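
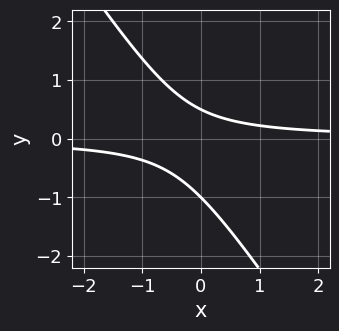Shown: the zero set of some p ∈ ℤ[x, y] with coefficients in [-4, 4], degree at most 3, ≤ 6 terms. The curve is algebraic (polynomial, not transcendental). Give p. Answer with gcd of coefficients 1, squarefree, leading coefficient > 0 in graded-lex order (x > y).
3*x*y + 2*y^2 + y - 1

Degree: no degree-1 curve has this shape, so deg p = 2.
Reading off the gridlines: one y-axis crossing is at y = -1; it misses every integer gridline on the x-axis.
Together with the visible shape, these determine p as stated.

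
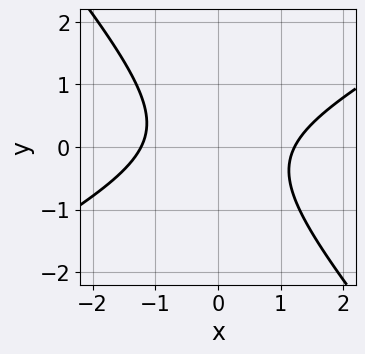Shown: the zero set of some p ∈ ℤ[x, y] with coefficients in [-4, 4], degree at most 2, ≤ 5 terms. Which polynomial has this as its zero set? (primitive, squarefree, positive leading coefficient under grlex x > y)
2*x^2 - 2*x*y - 3*y^2 - 3

First, degree: no degree-1 curve has this shape, so deg p = 2.
Next, checking where it meets the axes: it misses every integer gridline on the y-axis.
Finally, solving for integer coefficients yields p as stated.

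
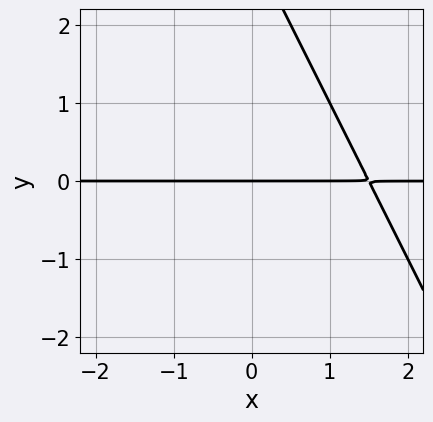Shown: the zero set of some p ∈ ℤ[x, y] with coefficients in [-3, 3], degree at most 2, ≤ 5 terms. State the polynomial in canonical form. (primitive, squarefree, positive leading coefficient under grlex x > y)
2*x*y + y^2 - 3*y

1. Degree: a generic line meets the curve in up to 2 points, so deg p = 2.
2. Observable constraints: every point of the x-axis in the box is on the curve; it crosses the y-axis at the gridline y = 0.
3. Solving for integer coefficients yields p as stated.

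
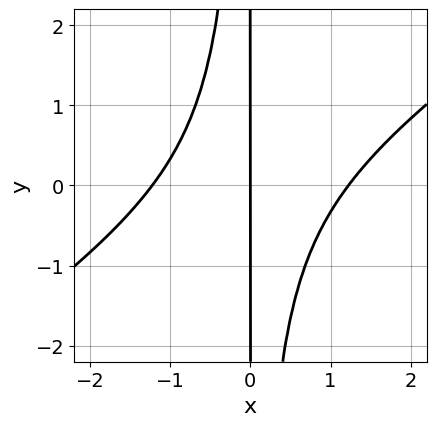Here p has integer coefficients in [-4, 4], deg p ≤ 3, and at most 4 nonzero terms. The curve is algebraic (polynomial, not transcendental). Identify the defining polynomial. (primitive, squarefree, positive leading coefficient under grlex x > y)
2*x^3 - 3*x^2*y - 3*x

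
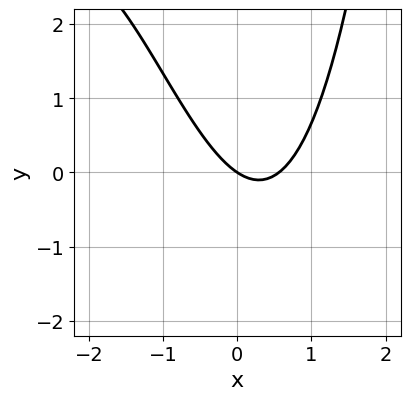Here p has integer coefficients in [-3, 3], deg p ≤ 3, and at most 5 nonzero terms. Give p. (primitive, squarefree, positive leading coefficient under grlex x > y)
x^3 + 3*x^2 - 2*x - 3*y

(a) deg p = 3. No degree-2 curve has this shape.
(b) From the visible intercepts: it crosses the x-axis at the gridline x = 0; it crosses the y-axis at the gridline y = 0.
(c) Together with the visible shape, these determine p as stated.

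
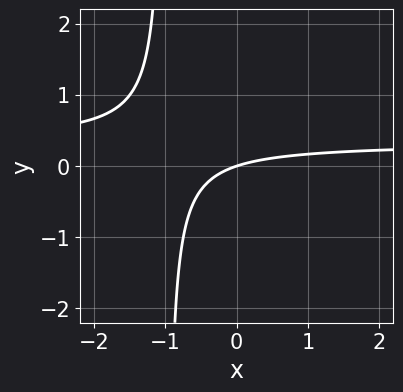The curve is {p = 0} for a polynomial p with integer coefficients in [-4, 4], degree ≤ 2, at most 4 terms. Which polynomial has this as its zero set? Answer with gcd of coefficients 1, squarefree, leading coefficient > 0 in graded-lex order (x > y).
3*x*y - x + 3*y

First, deg p = 2. A generic line meets the curve in up to 2 points.
Next, observable constraints: one y-axis crossing is at y = 0; it crosses the x-axis at the gridline x = 0.
Finally, assembling these constraints gives the stated polynomial.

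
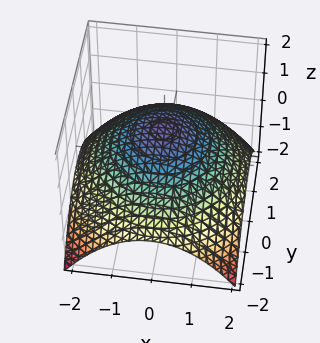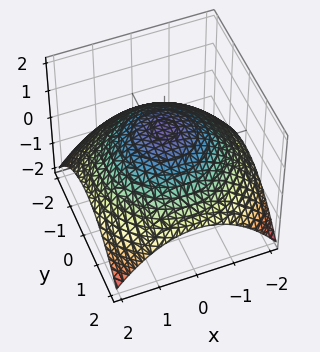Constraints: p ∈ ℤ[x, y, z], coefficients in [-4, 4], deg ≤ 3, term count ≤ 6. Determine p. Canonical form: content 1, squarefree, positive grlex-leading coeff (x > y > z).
First, the degree is 2 — the shape is more complex than any degree-1 surface.
Next, by symmetry, the surface is invariant under rotation about z: p = q(x² + y², z).
Next, from the axis intercepts and sections: it meets the z-axis at z = 1 (among the integer gridlines); a circular section at z = 0 has radius between 1 and 2.
Finally, fitting integer coefficients to these (and the overall shape) gives p.

x^2 + y^2 + 3*z - 3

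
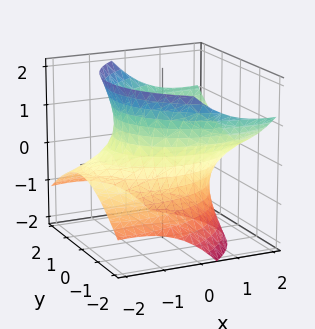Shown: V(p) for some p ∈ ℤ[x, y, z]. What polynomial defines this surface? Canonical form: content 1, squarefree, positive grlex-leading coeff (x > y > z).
x^2 - 3*x*z + 2*y^2 - 2*z^2 - 3

(a) Degree: a generic line meets the surface in up to 2 points, so deg p = 2.
(b) Checking where it meets the axes: it misses every integer gridline on the z-axis.
(c) Matching integer coefficients to the picture gives p.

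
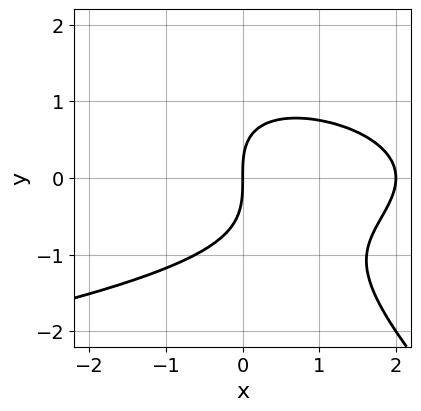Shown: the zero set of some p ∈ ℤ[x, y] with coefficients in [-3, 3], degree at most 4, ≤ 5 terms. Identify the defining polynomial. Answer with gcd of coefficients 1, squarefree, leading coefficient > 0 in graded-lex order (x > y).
x*y^2 + y^3 + x^2 - 2*x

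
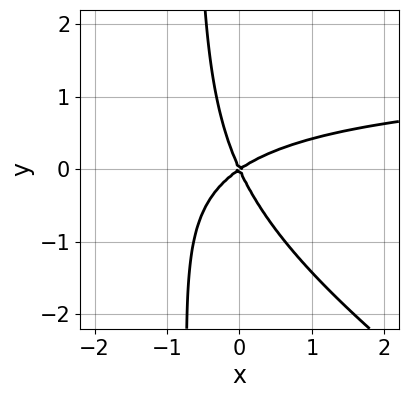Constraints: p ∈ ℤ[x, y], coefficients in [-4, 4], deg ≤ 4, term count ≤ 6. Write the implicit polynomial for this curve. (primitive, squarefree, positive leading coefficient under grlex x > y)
2*x^2*y + 3*x*y^2 - 3*x^2 + 3*x*y + 2*y^2

The degree is 3 — a generic line meets the curve in up to 3 points.
Against the integer gridlines: one y-axis crossing is at y = 0; it meets the x-axis at x = 0 (among the integer gridlines).
Matching integer coefficients to the picture gives p.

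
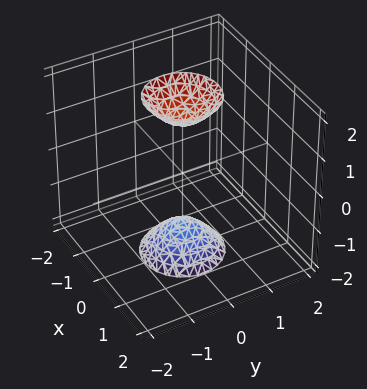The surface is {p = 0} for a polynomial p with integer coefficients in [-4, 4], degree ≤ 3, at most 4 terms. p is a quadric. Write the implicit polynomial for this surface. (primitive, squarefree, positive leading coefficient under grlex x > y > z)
3*x^2 + 3*y^2 - z^2 + 2

1. The picture has 2 separate pieces. They look like related sheets of one shape, so recover p as a whole.
2. The degree is 2 — two sheets facing apart; a quadric.
3. Symmetries: rotational symmetry about the z-axis ⇒ p depends on x, y only through x² + y²; the z ↦ −z reflection is a symmetry, so z appears only in even powers.
4. Checking where it meets the axes: a circular section at z = -2 has radius between 0 and 1; the surface avoids every integer x-axis point in the box.
5. Fitting integer coefficients to these (and the overall shape) gives p.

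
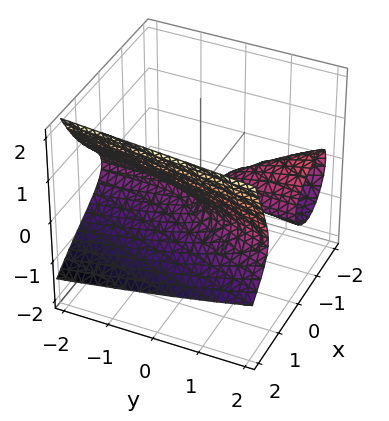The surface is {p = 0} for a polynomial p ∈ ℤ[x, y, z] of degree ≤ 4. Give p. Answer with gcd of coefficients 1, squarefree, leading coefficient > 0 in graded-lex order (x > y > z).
The picture has 2 separate pieces. They look like related sheets of one shape, so recover p as a whole.
deg p = 3. No degree-2 surface has this shape.
From the visible intercepts: the visible y-axis segment lies entirely on the surface; it crosses the z-axis at the gridline z = 0; it crosses the x-axis at the gridline x = 0.
The integer polynomial consistent with all of this is the stated p.

x^3 + x^2*z - x*y - 3*z^2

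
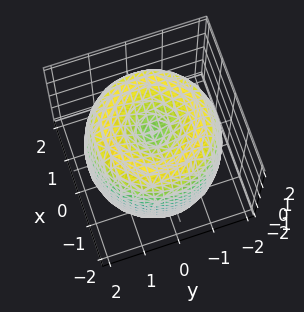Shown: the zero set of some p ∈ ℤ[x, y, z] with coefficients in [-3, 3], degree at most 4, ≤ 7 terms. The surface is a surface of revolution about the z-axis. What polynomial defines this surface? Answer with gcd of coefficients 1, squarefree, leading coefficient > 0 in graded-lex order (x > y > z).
1. The degree is 4 — the shape is more complex than any degree-3 surface.
2. By symmetry, the surface is invariant under rotation about z: p = q(x² + y², z).
3. From the visible intercepts: among the integer gridlines, it crosses the z-axis at z ∈ {-1, 1}; a circular section at z = 1 has radius between 1 and 2.
4. These observations pin down the coefficients.

x^4 + 2*x^2*y^2 + y^4 - 3*x^2 - 3*y^2 + z^2 - 1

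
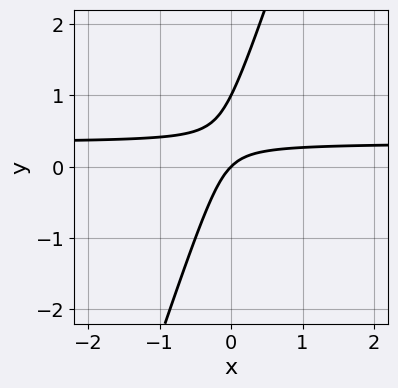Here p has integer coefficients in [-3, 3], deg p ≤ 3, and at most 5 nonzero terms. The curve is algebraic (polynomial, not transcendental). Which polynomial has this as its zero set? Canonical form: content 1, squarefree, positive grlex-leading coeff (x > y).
3*x*y - y^2 - x + y

deg p = 2. A generic line meets the curve in up to 2 points.
From the axis intercepts and sections: the y-axis gridline crossings are at y ∈ {0, 1}; it crosses the x-axis at the gridline x = 0.
These observations pin down the coefficients.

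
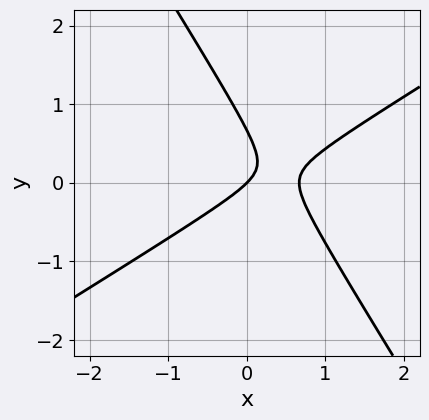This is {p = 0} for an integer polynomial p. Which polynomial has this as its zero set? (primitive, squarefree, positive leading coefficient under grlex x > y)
3*x^2 - 3*x*y - 3*y^2 - 2*x + 2*y

1. The degree is 2 — no degree-1 curve has this shape.
2. Against the integer gridlines: it crosses the y-axis at the gridline y = 0; one x-axis crossing is at x = 0.
3. Matching integer coefficients to the picture gives p.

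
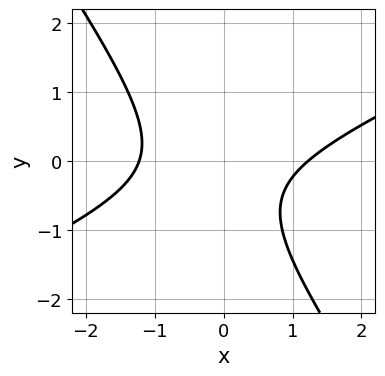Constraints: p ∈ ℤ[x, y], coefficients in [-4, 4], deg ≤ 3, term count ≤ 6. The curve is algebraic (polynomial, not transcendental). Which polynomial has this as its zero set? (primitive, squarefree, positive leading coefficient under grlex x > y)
First, the degree is 2 — a generic line meets the curve in up to 2 points.
Next, observable constraints: the curve avoids every integer y-axis point in the box.
Finally, solving for integer coefficients yields p as stated.

2*x^2 - 3*x*y - 3*y^2 - 2*y - 3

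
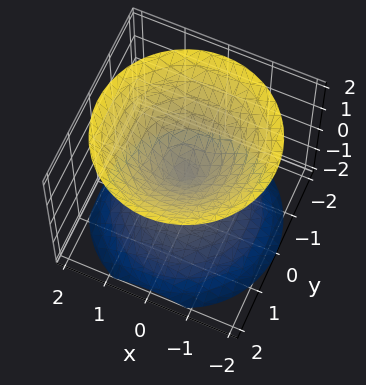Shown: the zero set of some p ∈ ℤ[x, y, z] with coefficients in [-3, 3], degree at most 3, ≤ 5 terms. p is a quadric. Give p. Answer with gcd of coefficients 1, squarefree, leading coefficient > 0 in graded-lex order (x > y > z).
x^2 + y^2 - z^2

(a) There are 2 components.
(b) deg p = 2.
(c) Symmetries: the z-axis is an axis of rotation, so x and y enter only as x² + y²; it's symmetric under z → −z, forcing even powers of z.
(d) Reading off the gridlines: it meets the y-axis at y = 0 (among the integer gridlines); a circular section at z = 1 has radius exactly 1; it meets the x-axis at x = 0 (among the integer gridlines).
(e) Fitting integer coefficients to these (and the overall shape) gives p.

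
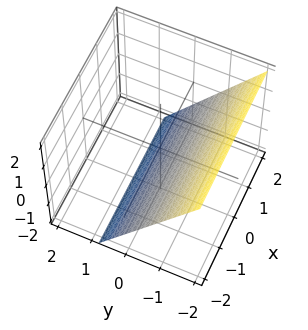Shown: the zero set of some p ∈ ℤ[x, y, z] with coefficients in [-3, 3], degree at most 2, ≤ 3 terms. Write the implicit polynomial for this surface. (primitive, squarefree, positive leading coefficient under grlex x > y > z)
1. The degree is 1 — the surface is flat (a plane).
2. Checking where it meets the axes: one z-axis crossing is at z = -1; no x-intercept at any integer in the box.
3. Putting this together gives p.

3*y + 2*z + 2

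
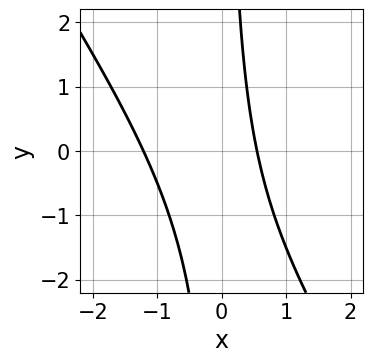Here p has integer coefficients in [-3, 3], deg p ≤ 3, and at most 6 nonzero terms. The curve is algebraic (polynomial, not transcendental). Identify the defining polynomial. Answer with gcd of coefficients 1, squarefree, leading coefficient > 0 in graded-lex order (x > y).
The degree is 2 — a generic line meets the curve in up to 2 points.
Reading off the gridlines: no y-intercept at any integer in the box.
Fitting integer coefficients to these (and the overall shape) gives p.

3*x^2 + 2*x*y + 2*x - 2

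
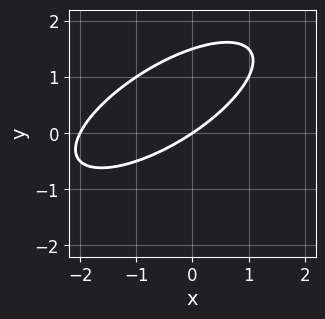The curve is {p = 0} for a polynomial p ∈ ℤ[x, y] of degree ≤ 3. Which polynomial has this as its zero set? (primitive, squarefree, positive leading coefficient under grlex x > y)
1. The degree is 2 — no degree-1 curve has this shape.
2. Checking where it meets the axes: among the integer gridlines, it crosses the x-axis at x ∈ {-2, 0}; it crosses the y-axis at the gridline y = 0.
3. The integer polynomial consistent with all of this is the stated p.

x^2 - 2*x*y + 2*y^2 + 2*x - 3*y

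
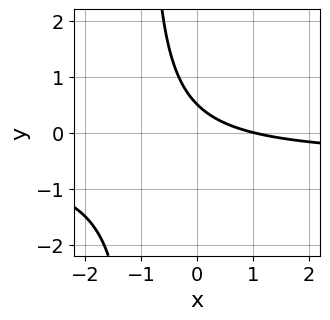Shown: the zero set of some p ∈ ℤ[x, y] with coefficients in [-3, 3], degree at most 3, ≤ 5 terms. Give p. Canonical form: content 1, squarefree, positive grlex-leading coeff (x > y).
2*x*y + x + 2*y - 1

1. deg p = 2.
2. From the visible intercepts: one x-axis crossing is at x = 1.
3. The integer polynomial consistent with all of this is the stated p.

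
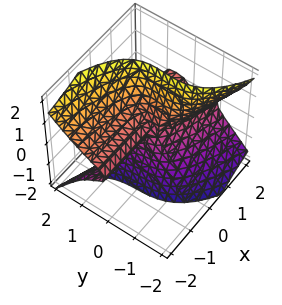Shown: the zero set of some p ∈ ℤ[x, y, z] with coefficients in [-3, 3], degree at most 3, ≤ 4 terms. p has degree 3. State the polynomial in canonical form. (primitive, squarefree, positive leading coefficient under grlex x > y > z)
(a) The degree is 3 — the shape is more complex than any degree-2 surface.
(b) From the axis intercepts and sections: one z-axis crossing is at z = 0; the visible x-axis segment lies entirely on the surface; one y-axis crossing is at y = 0.
(c) Together with the visible shape, these determine p as stated.

3*x*z^2 + 2*y^3 - z^3 - x*y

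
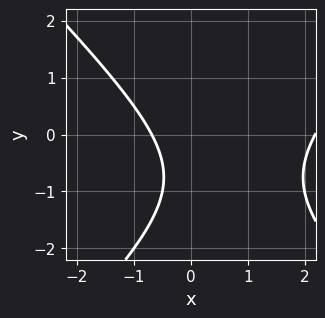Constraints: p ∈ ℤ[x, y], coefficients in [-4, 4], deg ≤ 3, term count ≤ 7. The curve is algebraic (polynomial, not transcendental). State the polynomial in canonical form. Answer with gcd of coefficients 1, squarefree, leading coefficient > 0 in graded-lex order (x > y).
2*x^2 - 2*y^2 - 3*x - 3*y - 3

deg p = 2.
Against the integer gridlines: the curve avoids every integer y-axis point in the box.
Fitting integer coefficients to these (and the overall shape) gives p.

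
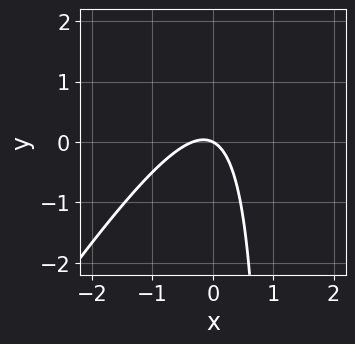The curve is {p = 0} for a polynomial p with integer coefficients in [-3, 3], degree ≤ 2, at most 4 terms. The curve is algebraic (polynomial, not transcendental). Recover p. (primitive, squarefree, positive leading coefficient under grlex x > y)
3*x^2 - 2*x*y + x + 2*y

1. Degree: no degree-1 curve has this shape, so deg p = 2.
2. From the visible intercepts: it crosses the x-axis at the gridline x = 0; it crosses the y-axis at the gridline y = 0.
3. Together with the visible shape, these determine p as stated.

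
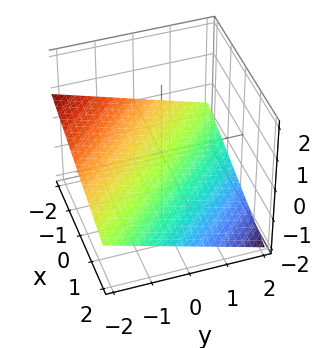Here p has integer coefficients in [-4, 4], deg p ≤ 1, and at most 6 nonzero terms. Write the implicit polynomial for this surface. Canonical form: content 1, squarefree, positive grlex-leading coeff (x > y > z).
First, the degree is 1 — every cross-section is a straight line — this is a plane.
Next, observable constraints: one x-axis crossing is at x = -2; it meets the y-axis at y = -2 (among the integer gridlines).
Finally, putting this together gives p.

x + y + 3*z + 2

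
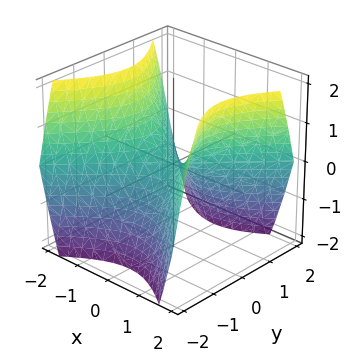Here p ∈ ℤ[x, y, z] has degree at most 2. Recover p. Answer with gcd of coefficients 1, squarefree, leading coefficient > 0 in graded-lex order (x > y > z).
x^2 - y^2 - z

(a) Degree: a hyperbolic paraboloid; a quadric, so deg p = 2.
(b) Symmetries: it's symmetric under y → −y, forcing even powers of y; the x ↦ −x reflection is a symmetry, so x appears only in even powers.
(c) Reading off the gridlines: it crosses the y-axis at the gridline y = 0; it meets the x-axis at x = 0 (among the integer gridlines); it meets the z-axis at z = 0 (among the integer gridlines).
(d) Fitting integer coefficients to these (and the overall shape) gives p.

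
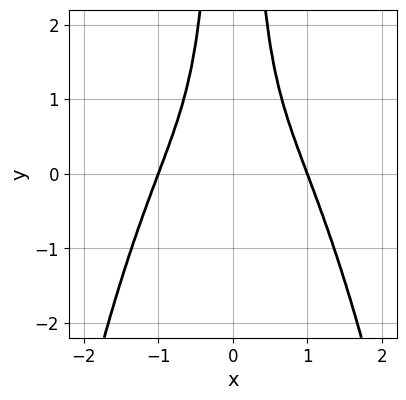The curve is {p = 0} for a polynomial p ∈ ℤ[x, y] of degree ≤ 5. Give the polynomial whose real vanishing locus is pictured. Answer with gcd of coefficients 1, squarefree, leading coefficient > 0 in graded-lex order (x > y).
3*x^4 + 3*x^2*y - 2*x^2 - 1

(a) The degree is 4 — no degree-3 curve has this shape.
(b) Symmetries: mirror symmetry x ↦ −x ⇒ only even powers of x.
(c) Against the integer gridlines: the curve avoids every integer y-axis point in the box; the x-axis gridline crossings are at x ∈ {-1, 1}.
(d) The integer polynomial consistent with all of this is the stated p.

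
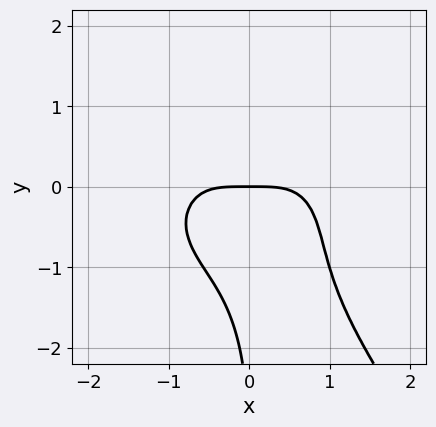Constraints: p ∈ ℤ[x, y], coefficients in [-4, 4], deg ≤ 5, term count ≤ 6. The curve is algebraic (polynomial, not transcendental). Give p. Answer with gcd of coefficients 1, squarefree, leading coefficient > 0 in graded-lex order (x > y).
First, the degree is 4 — a generic line meets the curve in up to 4 points.
Next, observable constraints: it crosses the x-axis at the gridline x = 0; one y-axis crossing is at y = 0.
Finally, solving for integer coefficients yields p as stated.

2*x^4 + 2*x^2*y^2 + 2*x*y^3 + y^2 + 3*y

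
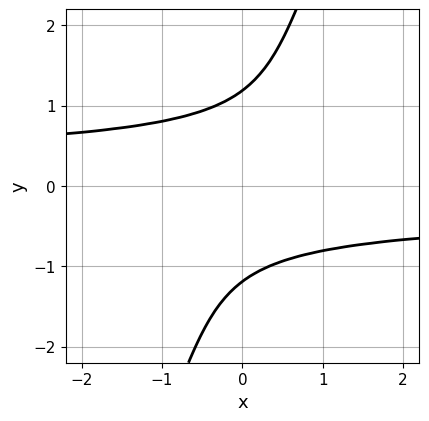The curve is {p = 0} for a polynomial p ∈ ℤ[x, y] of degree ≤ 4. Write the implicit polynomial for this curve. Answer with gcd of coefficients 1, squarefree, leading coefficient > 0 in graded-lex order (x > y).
(a) Degree: the shape is more complex than any degree-3 curve, so deg p = 4.
(b) From the axis intercepts and sections: the curve avoids every integer x-axis point in the box.
(c) Putting this together gives p.

3*x*y^3 - y^4 + 2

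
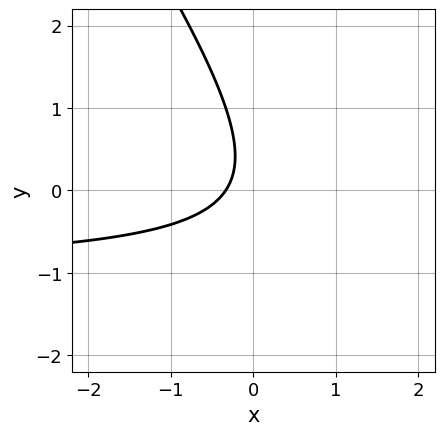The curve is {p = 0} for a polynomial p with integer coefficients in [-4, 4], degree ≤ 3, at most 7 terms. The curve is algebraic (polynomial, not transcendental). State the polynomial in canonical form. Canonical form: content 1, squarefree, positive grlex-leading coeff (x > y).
(a) Degree: no degree-1 curve has this shape, so deg p = 2.
(b) Observable constraints: the curve avoids every integer y-axis point in the box.
(c) Fitting integer coefficients to these (and the overall shape) gives p.

3*x*y + 2*y^2 + 3*x - y + 1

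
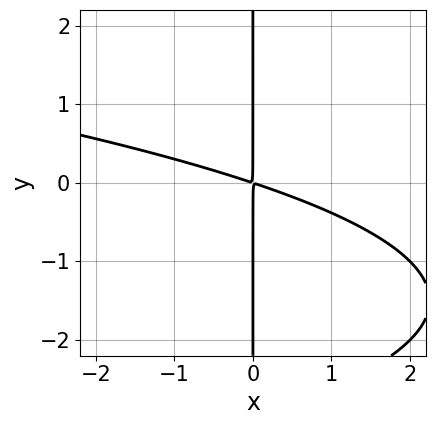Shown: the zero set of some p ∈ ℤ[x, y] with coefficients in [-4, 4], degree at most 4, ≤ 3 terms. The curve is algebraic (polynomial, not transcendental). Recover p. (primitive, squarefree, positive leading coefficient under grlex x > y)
x*y^2 + x^2 + 3*x*y

1. The degree is 3 — a generic line meets the curve in up to 3 points.
2. Checking where it meets the axes: the visible y-axis segment lies entirely on the curve.
3. Solving for integer coefficients yields p as stated.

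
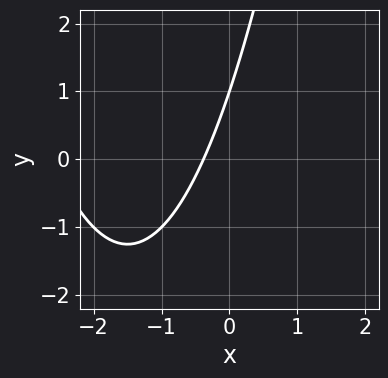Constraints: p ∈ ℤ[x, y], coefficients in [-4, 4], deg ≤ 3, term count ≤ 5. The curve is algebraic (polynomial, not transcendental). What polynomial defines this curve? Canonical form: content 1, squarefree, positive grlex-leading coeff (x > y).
x^2 + 3*x - y + 1

1. Degree: no degree-1 curve has this shape, so deg p = 2.
2. From the visible intercepts: it crosses the y-axis at the gridline y = 1.
3. Matching integer coefficients to the picture gives p.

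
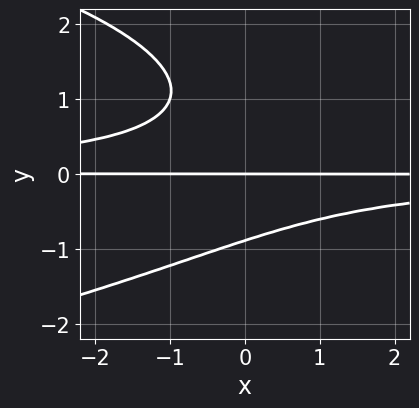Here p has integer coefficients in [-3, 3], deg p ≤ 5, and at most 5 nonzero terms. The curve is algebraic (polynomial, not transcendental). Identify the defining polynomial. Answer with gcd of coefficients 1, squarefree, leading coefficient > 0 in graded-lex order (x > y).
2*y^4 + 3*x*y^2 - 2*y^3 + 3*y

The degree is 4 — a generic line meets the curve in up to 4 points.
From the axis intercepts and sections: it crosses the y-axis at the gridline y = 0; the visible x-axis segment lies entirely on the curve.
The integer polynomial consistent with all of this is the stated p.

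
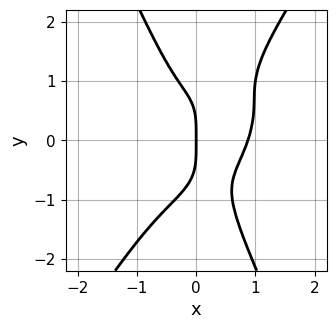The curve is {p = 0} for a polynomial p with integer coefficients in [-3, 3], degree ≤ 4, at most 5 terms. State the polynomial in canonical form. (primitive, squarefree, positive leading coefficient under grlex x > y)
(a) The degree is 4 — the shape is more complex than any degree-3 curve.
(b) From the axis intercepts and sections: it meets the y-axis at y = 0 (among the integer gridlines); it crosses the x-axis at the gridline x = 0.
(c) Putting this together gives p.

3*x^4 - 3*x^3*y + 3*x^2*y^2 - y^4 - 2*x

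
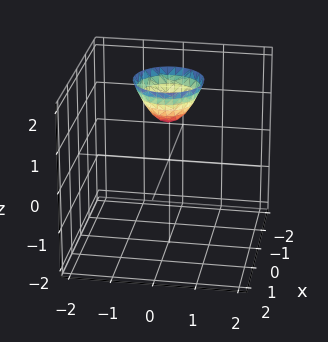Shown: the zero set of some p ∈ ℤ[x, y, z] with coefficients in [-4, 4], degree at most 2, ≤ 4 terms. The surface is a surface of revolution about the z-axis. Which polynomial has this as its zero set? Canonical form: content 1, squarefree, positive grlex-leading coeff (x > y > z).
(a) Degree: no degree-1 surface has this shape, so deg p = 2.
(b) Symmetry: the surface is invariant under rotation about z: p = q(x² + y², z).
(c) Against the integer gridlines: no x-intercept at any integer in the box; the surface avoids every integer y-axis point in the box; one z-axis crossing is at z = 1.
(d) Matching integer coefficients to the picture gives p.

3*x^2 + 3*y^2 - 2*z + 2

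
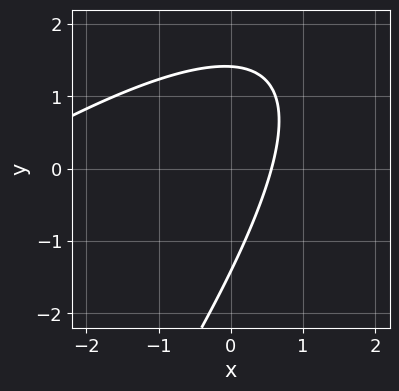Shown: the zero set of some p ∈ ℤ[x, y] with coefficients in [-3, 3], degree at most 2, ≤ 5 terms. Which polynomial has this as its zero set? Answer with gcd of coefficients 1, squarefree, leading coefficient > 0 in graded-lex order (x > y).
First, the degree is 2 — no degree-1 curve has this shape.
Finally, matching integer coefficients to the picture gives p.

x^2 - 2*x*y + y^2 + 3*x - 2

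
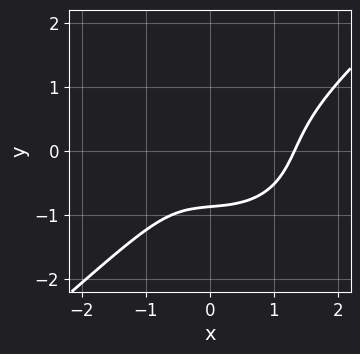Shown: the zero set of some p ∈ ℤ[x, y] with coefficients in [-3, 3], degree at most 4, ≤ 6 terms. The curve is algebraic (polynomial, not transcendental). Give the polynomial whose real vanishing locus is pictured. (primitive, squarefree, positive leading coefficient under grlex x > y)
2*x^3 - 3*y^3 - 3*x*y - 2*x - 2

deg p = 3.
Matching integer coefficients to the picture gives p.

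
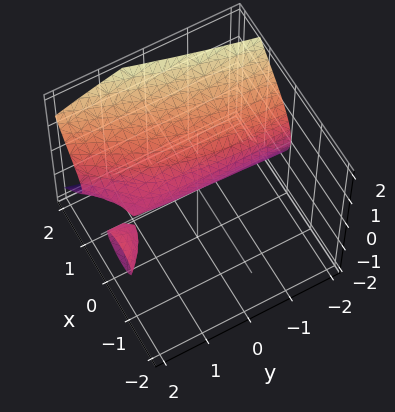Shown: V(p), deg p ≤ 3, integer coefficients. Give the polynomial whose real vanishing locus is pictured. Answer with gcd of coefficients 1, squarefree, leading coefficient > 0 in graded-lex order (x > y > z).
x^3 - 2*x*y - 3*z^2 + 3*x

1. There are 2 components. Treating them together as one polynomial.
2. deg p = 3. A generic line meets the surface in up to 3 points.
3. Reading off the gridlines: it meets the x-axis at x = 0 (among the integer gridlines); the visible y-axis segment lies entirely on the surface.
4. Putting this together gives p.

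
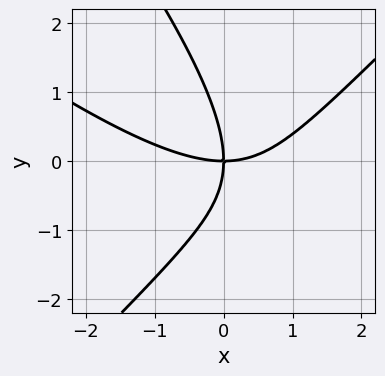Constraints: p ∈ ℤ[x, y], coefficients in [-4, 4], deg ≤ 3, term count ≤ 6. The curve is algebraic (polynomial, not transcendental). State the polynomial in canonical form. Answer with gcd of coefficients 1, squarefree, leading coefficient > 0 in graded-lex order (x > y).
(a) deg p = 3. A generic line meets the curve in up to 3 points.
(b) From the visible intercepts: one x-axis crossing is at x = 0; it meets the y-axis at y = 0 (among the integer gridlines).
(c) Putting this together gives p.

x^3 + x^2*y - x*y^2 - y^3 - 3*x*y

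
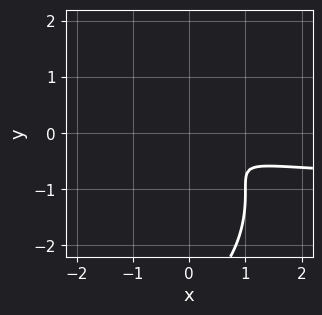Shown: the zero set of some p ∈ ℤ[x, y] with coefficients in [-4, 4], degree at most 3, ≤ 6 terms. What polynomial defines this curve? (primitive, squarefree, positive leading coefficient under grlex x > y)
x^2*y + y^3 + x^2 + 2*x*y + 3*y^2

1. Degree: no degree-2 curve has this shape, so deg p = 3.
2. Solving for integer coefficients yields p as stated.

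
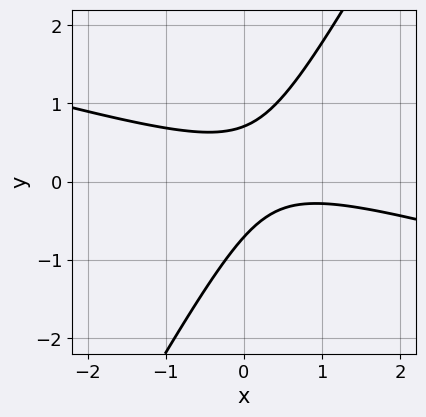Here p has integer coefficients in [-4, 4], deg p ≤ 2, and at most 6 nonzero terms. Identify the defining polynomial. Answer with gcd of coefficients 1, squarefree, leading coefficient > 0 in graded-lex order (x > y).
x^2 + 3*x*y - 2*y^2 - x + 1

deg p = 2.
Checking where it meets the axes: the curve avoids every integer x-axis point in the box.
Together with the visible shape, these determine p as stated.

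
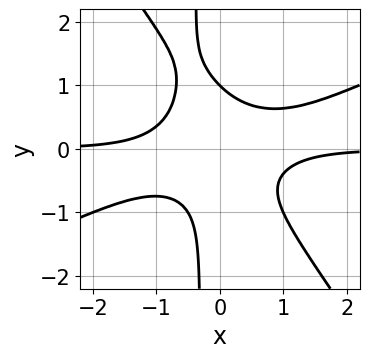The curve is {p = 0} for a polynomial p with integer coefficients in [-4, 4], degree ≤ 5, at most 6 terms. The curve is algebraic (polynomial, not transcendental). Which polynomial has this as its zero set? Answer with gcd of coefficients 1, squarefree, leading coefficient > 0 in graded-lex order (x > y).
(a) The degree is 4 — the shape is more complex than any degree-3 curve.
(b) From the visible intercepts: no x-intercept at any integer in the box; it meets the y-axis at y = 1 (among the integer gridlines).
(c) Matching integer coefficients to the picture gives p.

2*x^3*y - 3*x^2*y^2 - 3*x*y^3 - y^3 + 1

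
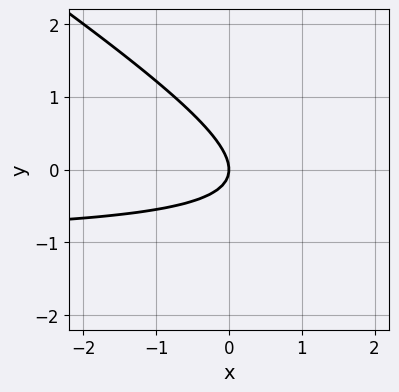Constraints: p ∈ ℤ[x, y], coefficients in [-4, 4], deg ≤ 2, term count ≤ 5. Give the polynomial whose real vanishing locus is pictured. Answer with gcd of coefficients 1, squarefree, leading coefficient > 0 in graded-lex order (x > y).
1. Degree: the shape is more complex than any degree-1 curve, so deg p = 2.
2. From the axis intercepts and sections: it crosses the y-axis at the gridline y = 0; it crosses the x-axis at the gridline x = 0.
3. Together with the visible shape, these determine p as stated.

2*x*y + 3*y^2 + 2*x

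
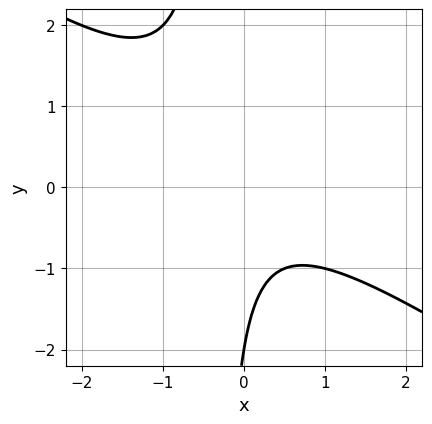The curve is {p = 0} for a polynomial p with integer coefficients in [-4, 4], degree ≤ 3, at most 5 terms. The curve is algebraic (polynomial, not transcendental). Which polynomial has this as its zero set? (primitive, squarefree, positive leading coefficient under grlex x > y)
2*x^2 + 3*x*y + y + 2

deg p = 2. The shape is more complex than any degree-1 curve.
From the axis intercepts and sections: the curve avoids every integer x-axis point in the box; one y-axis crossing is at y = -2.
Solving for integer coefficients yields p as stated.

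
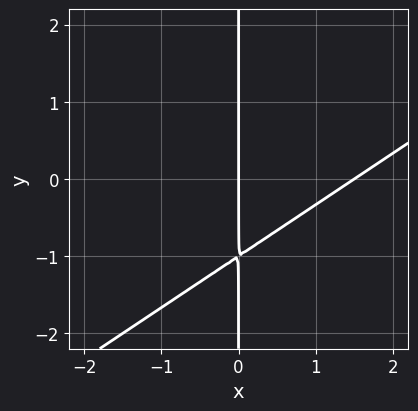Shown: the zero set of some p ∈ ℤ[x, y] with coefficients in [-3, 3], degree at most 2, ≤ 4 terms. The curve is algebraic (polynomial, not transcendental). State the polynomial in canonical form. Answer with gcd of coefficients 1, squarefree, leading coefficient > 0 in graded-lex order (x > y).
First, deg p = 2. A generic line meets the curve in up to 2 points.
Then, checking where it meets the axes: it crosses the x-axis at the gridline x = 0; the visible y-axis segment lies entirely on the curve.
Finally, assembling these constraints gives the stated polynomial.

2*x^2 - 3*x*y - 3*x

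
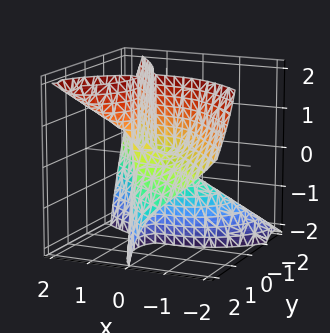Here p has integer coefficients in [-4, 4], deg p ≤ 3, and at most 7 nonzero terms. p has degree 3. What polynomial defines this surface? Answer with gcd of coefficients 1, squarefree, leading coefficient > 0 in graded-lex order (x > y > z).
Degree: no degree-2 surface has this shape, so deg p = 3.
Against the integer gridlines: one x-axis crossing is at x = 0; among the integer gridlines, it crosses the y-axis at y ∈ {0, 1}; every point of the z-axis in the box is on the surface.
The integer polynomial consistent with all of this is the stated p.

x^3 - 2*x*y*z + y^3 - y^2 + y*z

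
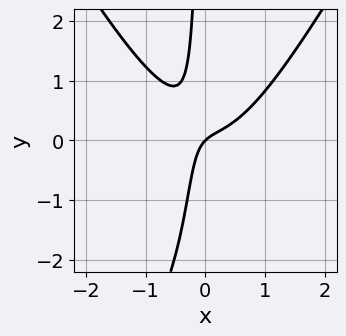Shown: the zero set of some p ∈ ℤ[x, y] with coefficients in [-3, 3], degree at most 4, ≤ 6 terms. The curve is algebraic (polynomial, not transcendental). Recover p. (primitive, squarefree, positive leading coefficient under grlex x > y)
3*x^3 - x*y^2 - 3*x*y + x - y

First, the degree is 3 — no degree-2 curve has this shape.
Then, against the integer gridlines: it meets the x-axis at x = 0 (among the integer gridlines); it crosses the y-axis at the gridline y = 0.
Finally, solving for integer coefficients yields p as stated.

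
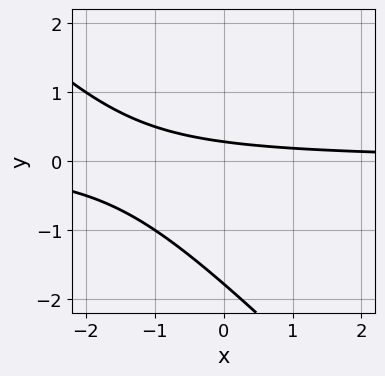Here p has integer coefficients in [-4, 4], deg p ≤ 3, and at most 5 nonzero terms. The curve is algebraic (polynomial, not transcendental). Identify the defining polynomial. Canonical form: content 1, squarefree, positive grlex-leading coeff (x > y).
2*x*y + 2*y^2 + 3*y - 1

1. Degree: a generic line meets the curve in up to 2 points, so deg p = 2.
2. Against the integer gridlines: no x-intercept at any integer in the box.
3. Together with the visible shape, these determine p as stated.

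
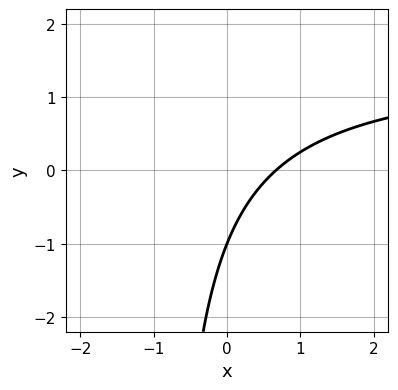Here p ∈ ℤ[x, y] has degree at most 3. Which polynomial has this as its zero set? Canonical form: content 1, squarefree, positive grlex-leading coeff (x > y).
2*x*y - 3*x + 2*y + 2

First, deg p = 2. The shape is more complex than any degree-1 curve.
Next, from the axis intercepts and sections: it meets the y-axis at y = -1 (among the integer gridlines).
Finally, together with the visible shape, these determine p as stated.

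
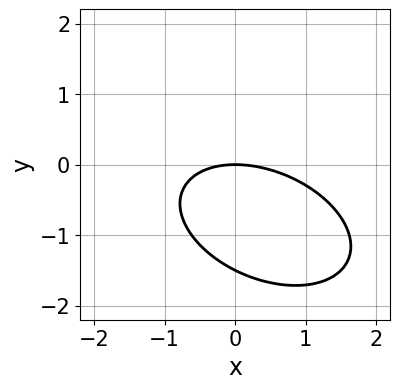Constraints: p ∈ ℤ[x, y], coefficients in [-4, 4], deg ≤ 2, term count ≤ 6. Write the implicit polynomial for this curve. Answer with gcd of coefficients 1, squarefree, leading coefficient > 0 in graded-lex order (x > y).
(a) The degree is 2 — no degree-1 curve has this shape.
(b) Checking where it meets the axes: it crosses the x-axis at the gridline x = 0; it meets the y-axis at y = 0 (among the integer gridlines).
(c) Fitting integer coefficients to these (and the overall shape) gives p.

x^2 + x*y + 2*y^2 + 3*y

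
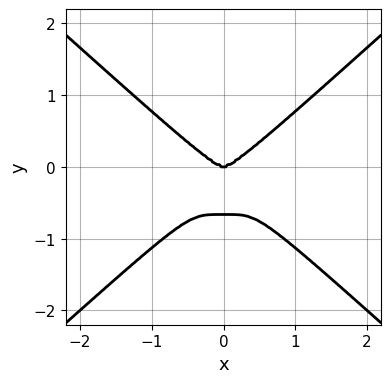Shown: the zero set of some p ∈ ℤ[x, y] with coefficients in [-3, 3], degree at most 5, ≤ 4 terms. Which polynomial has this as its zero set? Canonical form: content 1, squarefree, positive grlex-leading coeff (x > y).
(a) deg p = 4. No degree-3 curve has this shape.
(b) Symmetries: it's symmetric under x → −x, forcing even powers of x.
(c) From the axis intercepts and sections: it meets the y-axis at y = 0 (among the integer gridlines); one x-axis crossing is at x = 0.
(d) Solving for integer coefficients yields p as stated.

2*x^4 - 3*y^4 - 2*y^3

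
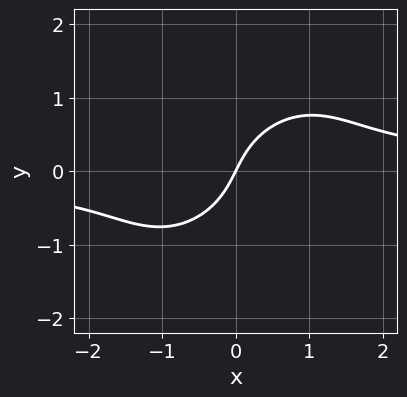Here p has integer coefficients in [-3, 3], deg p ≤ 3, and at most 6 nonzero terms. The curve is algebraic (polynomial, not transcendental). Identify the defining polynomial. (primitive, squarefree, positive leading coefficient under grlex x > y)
First, the degree is 3 — the shape is more complex than any degree-2 curve.
Next, checking where it meets the axes: it crosses the y-axis at the gridline y = 0; one x-axis crossing is at x = 0.
Finally, solving for integer coefficients yields p as stated.

2*x^2*y - 2*x*y^2 + 2*y^3 - 2*x + y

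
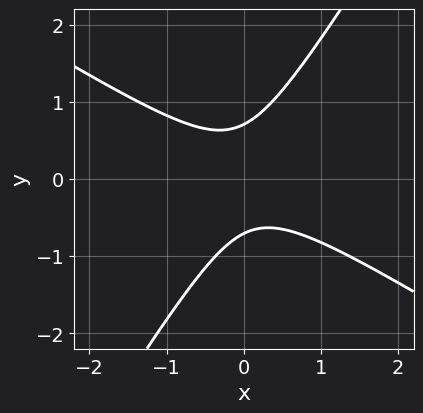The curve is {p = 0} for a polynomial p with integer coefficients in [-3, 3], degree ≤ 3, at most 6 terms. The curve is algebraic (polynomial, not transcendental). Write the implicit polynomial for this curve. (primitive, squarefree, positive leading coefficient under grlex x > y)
First, the degree is 2 — a generic line meets the curve in up to 2 points.
Next, from the axis intercepts and sections: it misses every integer gridline on the x-axis.
Finally, together with the visible shape, these determine p as stated.

2*x^2 + 2*x*y - 2*y^2 + 1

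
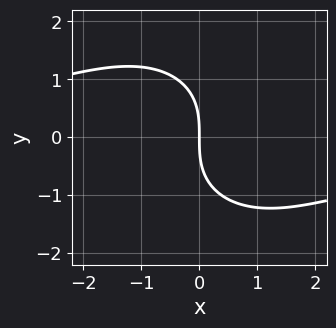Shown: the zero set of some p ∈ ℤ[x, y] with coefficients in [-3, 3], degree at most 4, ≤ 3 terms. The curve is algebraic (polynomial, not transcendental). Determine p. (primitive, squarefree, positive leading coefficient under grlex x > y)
(a) The degree is 3 — no degree-2 curve has this shape.
(b) From the visible intercepts: it crosses the y-axis at the gridline y = 0; it crosses the x-axis at the gridline x = 0.
(c) Putting this together gives p.

x^2*y + y^3 + 3*x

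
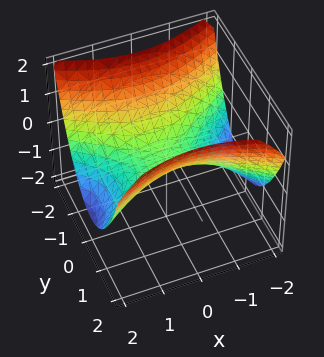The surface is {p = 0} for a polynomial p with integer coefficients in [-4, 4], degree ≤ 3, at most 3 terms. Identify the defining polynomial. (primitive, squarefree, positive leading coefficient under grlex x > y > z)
x^2 - 2*y^2 + 3*z

deg p = 2.
Symmetries: it's symmetric under y → −y, forcing even powers of y; the x ↦ −x reflection is a symmetry, so x appears only in even powers.
From the axis intercepts and sections: it meets the x-axis at x = 0 (among the integer gridlines); it meets the z-axis at z = 0 (among the integer gridlines).
Assembling these constraints gives the stated polynomial.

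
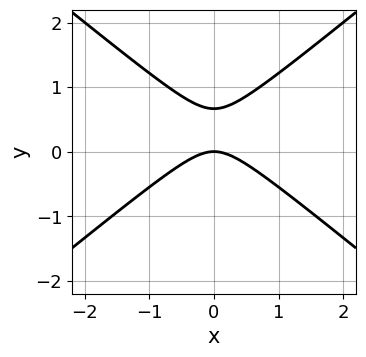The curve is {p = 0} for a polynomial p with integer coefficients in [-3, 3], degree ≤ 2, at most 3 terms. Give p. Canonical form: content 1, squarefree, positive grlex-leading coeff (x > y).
2*x^2 - 3*y^2 + 2*y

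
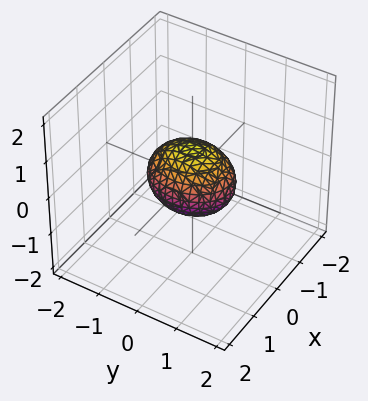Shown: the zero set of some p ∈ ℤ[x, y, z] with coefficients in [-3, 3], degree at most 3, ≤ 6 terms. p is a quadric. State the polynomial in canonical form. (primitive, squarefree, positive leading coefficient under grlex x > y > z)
3*x^2 + 2*y^2 + 3*z^2 - 2

First, degree: a closed, bounded, convex surface; a quadric, so deg p = 2.
Then, symmetries: it's symmetric under z → −z, forcing even powers of z; it's symmetric under y → −y, forcing even powers of y; mirror symmetry x ↦ −x ⇒ only even powers of x.
Then, against the integer gridlines: among the integer gridlines, it crosses the y-axis at y ∈ {-1, 1}.
Finally, assembling these constraints gives the stated polynomial.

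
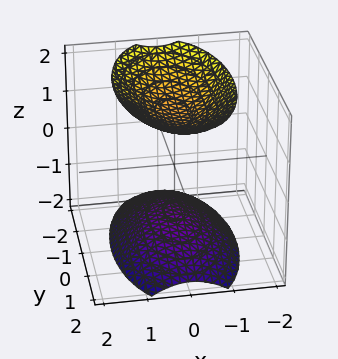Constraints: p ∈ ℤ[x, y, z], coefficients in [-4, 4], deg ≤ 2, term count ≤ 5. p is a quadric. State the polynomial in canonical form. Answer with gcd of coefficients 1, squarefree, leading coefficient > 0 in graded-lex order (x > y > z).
3*x^2 + y^2 - 2*z^2 + 3

First, I count 2 distinct pieces. They look like related sheets of one shape, so recover p as a whole.
Then, the degree is 2 — two sheets facing apart; a quadric.
Then, symmetries: the z ↦ −z reflection is a symmetry, so z appears only in even powers; the y ↦ −y reflection is a symmetry, so y appears only in even powers; mirror symmetry x ↦ −x ⇒ only even powers of x.
Then, from the axis intercepts and sections: it misses every integer gridline on the y-axis; no x-intercept at any integer in the box.
Finally, together with the visible shape, these determine p as stated.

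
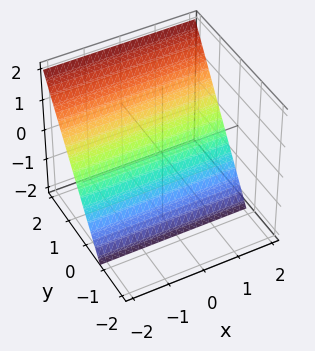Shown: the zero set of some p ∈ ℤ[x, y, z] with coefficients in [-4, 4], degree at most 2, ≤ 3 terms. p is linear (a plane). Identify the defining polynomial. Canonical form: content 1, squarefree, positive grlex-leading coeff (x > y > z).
3*y - 2*z - 2

deg p = 1. Every cross-section is a straight line — this is a plane.
From the visible intercepts: the surface avoids every integer x-axis point in the box; it crosses the z-axis at the gridline z = -1.
Matching integer coefficients to the picture gives p.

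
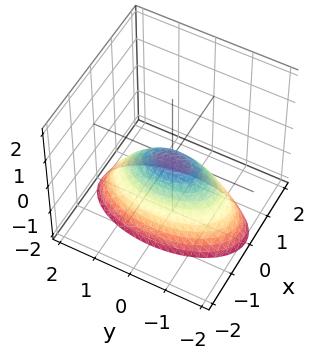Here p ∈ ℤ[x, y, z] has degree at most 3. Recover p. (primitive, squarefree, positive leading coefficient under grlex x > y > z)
First, the degree is 2 — a single bowl opening along one axis; a quadric.
Then, symmetries: the y ↦ −y reflection is a symmetry, so y appears only in even powers; it's symmetric under x → −x, forcing even powers of x.
Next, from the visible intercepts: it meets the y-axis at y = 0 (among the integer gridlines); it meets the z-axis at z = 0 (among the integer gridlines); it crosses the x-axis at the gridline x = 0.
Finally, these observations pin down the coefficients.

3*x^2 + y^2 + 2*z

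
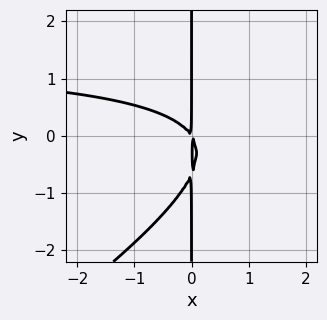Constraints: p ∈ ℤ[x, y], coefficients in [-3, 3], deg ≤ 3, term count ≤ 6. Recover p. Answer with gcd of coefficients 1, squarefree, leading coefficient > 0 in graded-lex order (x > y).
2*x^2*y - 3*x*y^2 - 3*x^2 - 2*x*y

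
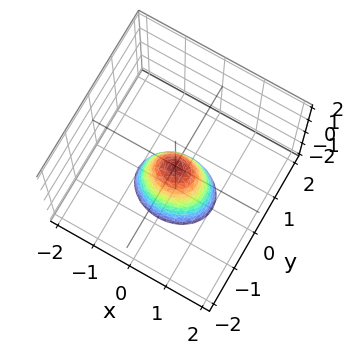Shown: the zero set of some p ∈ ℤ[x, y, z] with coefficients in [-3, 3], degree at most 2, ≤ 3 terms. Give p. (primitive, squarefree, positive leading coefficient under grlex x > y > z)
2*x^2 + 3*y^2 + z

The degree is 2 — a paraboloid; a quadric.
Symmetries: mirror symmetry x ↦ −x ⇒ only even powers of x; it's symmetric under y → −y, forcing even powers of y.
Observable constraints: it meets the x-axis at x = 0 (among the integer gridlines); it meets the y-axis at y = 0 (among the integer gridlines).
Together with the visible shape, these determine p as stated.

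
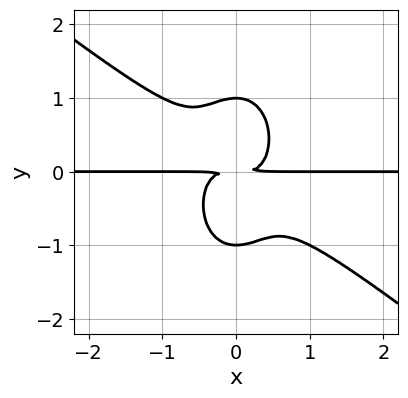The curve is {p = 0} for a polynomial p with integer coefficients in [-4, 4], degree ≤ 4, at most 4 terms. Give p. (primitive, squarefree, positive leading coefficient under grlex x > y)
2*x^3*y + 2*x^2*y^2 + y^4 - y^2

Degree: the shape is more complex than any degree-3 curve, so deg p = 4.
From the visible intercepts: the y-axis gridline crossings are at y ∈ {-1, 1}; every point of the x-axis in the box is on the curve.
These observations pin down the coefficients.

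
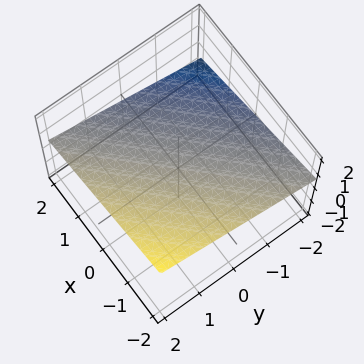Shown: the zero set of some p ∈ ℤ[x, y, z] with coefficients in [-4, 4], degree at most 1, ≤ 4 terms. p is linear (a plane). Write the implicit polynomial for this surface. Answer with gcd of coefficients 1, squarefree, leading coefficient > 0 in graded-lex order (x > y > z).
x - y + 3*z - 2

(a) The degree is 1 — the surface is flat (a plane).
(b) Observable constraints: one x-axis crossing is at x = 2; it meets the y-axis at y = -2 (among the integer gridlines).
(c) These observations pin down the coefficients.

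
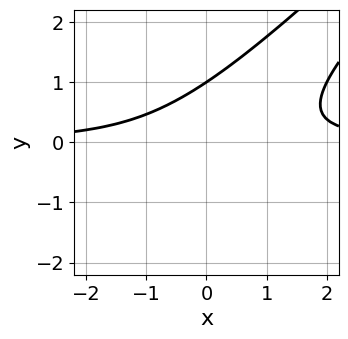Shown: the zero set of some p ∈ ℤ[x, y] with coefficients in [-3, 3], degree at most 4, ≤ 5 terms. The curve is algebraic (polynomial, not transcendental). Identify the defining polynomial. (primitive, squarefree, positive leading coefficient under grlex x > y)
x^2*y - 2*x*y^2 + y^3 - 1

First, the degree is 3 — a generic line meets the curve in up to 3 points.
Then, against the integer gridlines: it meets the y-axis at y = 1 (among the integer gridlines); the curve avoids every integer x-axis point in the box.
Finally, assembling these constraints gives the stated polynomial.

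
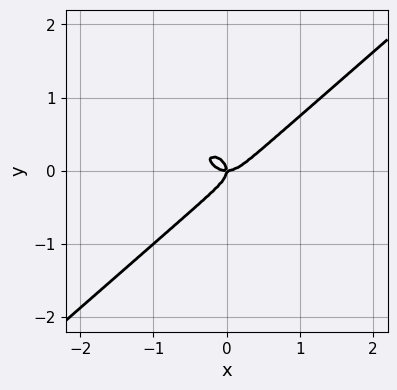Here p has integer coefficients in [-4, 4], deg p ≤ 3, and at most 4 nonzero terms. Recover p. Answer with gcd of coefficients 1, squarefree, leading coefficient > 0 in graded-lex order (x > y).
2*x^3 - 3*y^3 - x*y

First, the degree is 3 — no degree-2 curve has this shape.
Next, checking where it meets the axes: it crosses the x-axis at the gridline x = 0; it meets the y-axis at y = 0 (among the integer gridlines).
Finally, the integer polynomial consistent with all of this is the stated p.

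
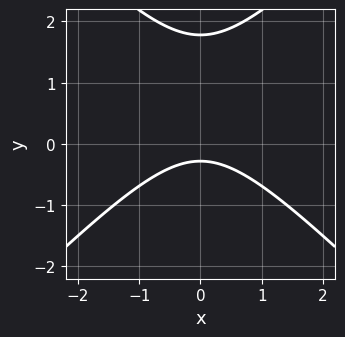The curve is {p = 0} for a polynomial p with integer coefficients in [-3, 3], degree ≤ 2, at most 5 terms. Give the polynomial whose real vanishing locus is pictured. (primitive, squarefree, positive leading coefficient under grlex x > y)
2*x^2 - 2*y^2 + 3*y + 1

The degree is 2 — the shape is more complex than any degree-1 curve.
Symmetries: it's symmetric under x → −x, forcing even powers of x.
Checking where it meets the axes: no x-intercept at any integer in the box.
These observations pin down the coefficients.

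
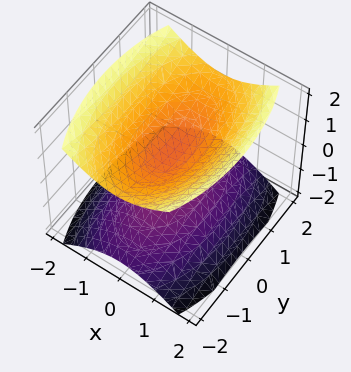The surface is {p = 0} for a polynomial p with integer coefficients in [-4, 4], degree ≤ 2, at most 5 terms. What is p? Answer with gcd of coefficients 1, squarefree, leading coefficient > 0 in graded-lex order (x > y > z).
3*x^2 + y^2 - 3*z^2 + 1

There are 2 components. Treating them together as one polynomial.
deg p = 2. Two sheets facing apart; a quadric.
Symmetries: mirror symmetry y ↦ −y ⇒ only even powers of y; it's symmetric under x → −x, forcing even powers of x; it's symmetric under z → −z, forcing even powers of z.
Checking where it meets the axes: no x-intercept at any integer in the box; the surface avoids every integer y-axis point in the box.
Putting this together gives p.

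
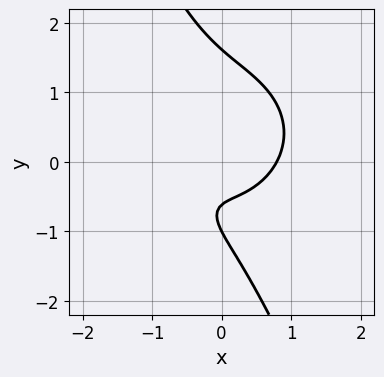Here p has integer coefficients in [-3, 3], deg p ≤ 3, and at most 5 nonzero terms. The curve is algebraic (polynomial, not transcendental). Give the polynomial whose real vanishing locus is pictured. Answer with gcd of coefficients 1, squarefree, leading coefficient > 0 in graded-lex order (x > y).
First, deg p = 3. The shape is more complex than any degree-2 curve.
Then, observable constraints: one y-axis crossing is at y = -1.
Finally, matching integer coefficients to the picture gives p.

2*x^3 + 2*x*y^2 + y^3 - 2*y - 1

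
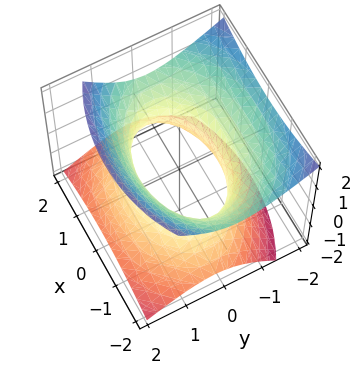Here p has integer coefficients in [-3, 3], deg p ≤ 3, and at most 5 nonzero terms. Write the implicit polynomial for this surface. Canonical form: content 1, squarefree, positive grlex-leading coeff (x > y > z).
x^2 + 2*y^2 + y*z - 2*z^2 - 2

1. The degree is 2 — a generic line meets the surface in up to 2 points.
2. From the axis intercepts and sections: the y-axis gridline crossings are at y ∈ {-1, 1}; it misses every integer gridline on the z-axis.
3. Assembling these constraints gives the stated polynomial.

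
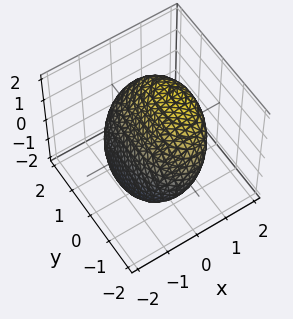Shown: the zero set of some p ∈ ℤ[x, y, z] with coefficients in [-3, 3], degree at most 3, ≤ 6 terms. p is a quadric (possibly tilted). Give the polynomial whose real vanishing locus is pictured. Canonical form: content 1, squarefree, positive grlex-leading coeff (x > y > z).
3*x^2 - 3*x*z + y^2 + 2*z^2 - 3

1. Degree: the shape is more complex than any degree-1 surface, so deg p = 2.
2. From the visible intercepts: among the integer gridlines, it crosses the x-axis at x ∈ {-1, 1}.
3. Solving for integer coefficients yields p as stated.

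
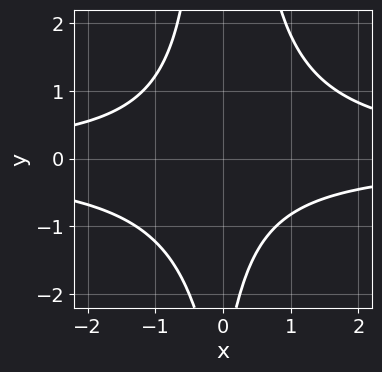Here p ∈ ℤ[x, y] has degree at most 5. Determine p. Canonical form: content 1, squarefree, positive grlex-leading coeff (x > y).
2*x^2*y^2 - x*y - y - 3

1. deg p = 4. No degree-3 curve has this shape.
2. Against the integer gridlines: it misses every integer gridline on the y-axis; no x-intercept at any integer in the box.
3. Putting this together gives p.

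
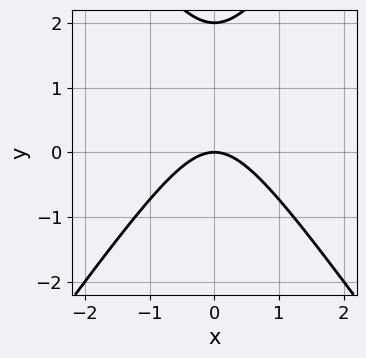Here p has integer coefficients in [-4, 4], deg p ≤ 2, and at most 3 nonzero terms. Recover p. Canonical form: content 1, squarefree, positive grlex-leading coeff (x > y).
(a) Degree: no degree-1 curve has this shape, so deg p = 2.
(b) Symmetries: the x ↦ −x reflection is a symmetry, so x appears only in even powers.
(c) Against the integer gridlines: among the integer gridlines, it crosses the y-axis at y ∈ {0, 2}; it crosses the x-axis at the gridline x = 0.
(d) Together with the visible shape, these determine p as stated.

2*x^2 - y^2 + 2*y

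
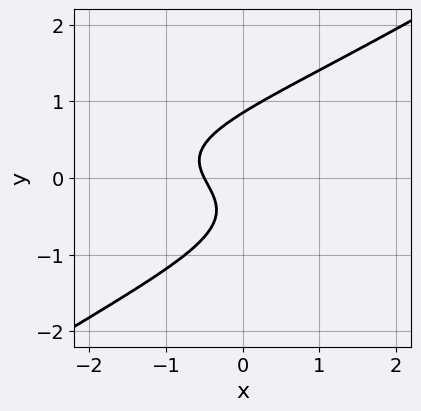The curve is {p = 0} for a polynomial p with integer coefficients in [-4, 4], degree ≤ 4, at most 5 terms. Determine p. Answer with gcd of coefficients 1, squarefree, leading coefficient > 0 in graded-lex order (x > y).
The degree is 3 — the shape is more complex than any degree-2 curve.
Solving for integer coefficients yields p as stated.

2*x*y^2 - 3*y^3 + 2*x + y + 1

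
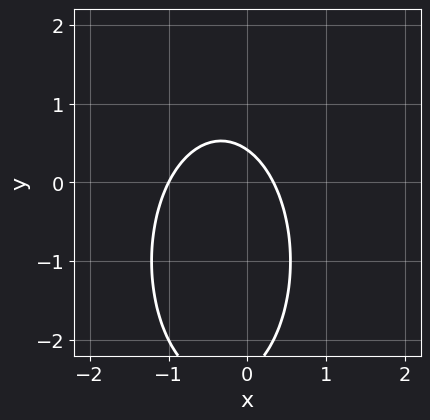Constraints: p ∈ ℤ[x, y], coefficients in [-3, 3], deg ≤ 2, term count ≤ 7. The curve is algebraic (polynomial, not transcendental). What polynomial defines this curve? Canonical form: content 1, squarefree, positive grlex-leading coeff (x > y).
1. Degree: the shape is more complex than any degree-1 curve, so deg p = 2.
2. Reading off the gridlines: it crosses the x-axis at the gridline x = -1.
3. Fitting integer coefficients to these (and the overall shape) gives p.

3*x^2 + y^2 + 2*x + 2*y - 1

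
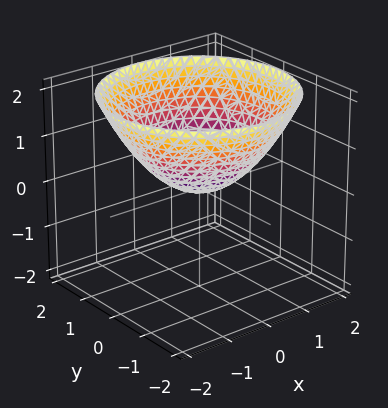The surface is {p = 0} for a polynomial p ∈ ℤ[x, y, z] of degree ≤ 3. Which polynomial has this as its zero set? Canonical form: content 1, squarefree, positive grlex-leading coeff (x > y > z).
x^2 + y^2 - 2*z

(a) The degree is 2 — a single bowl opening along one axis; a quadric.
(b) By symmetry, the surface is invariant under rotation about z: p = q(x² + y², z).
(c) From the visible intercepts: one x-axis crossing is at x = 0; it crosses the y-axis at the gridline y = 0; a circular section at z = 1 has radius between 1 and 2; it crosses the z-axis at the gridline z = 0.
(d) The integer polynomial consistent with all of this is the stated p.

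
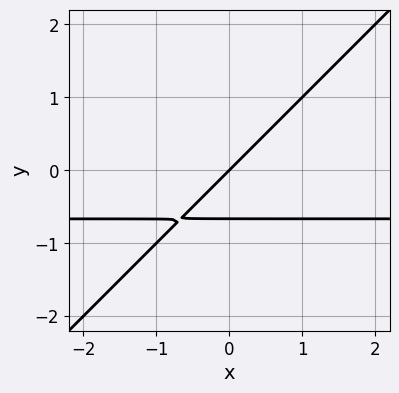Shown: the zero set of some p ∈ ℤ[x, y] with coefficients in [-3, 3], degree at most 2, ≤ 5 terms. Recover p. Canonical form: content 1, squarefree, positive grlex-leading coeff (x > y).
3*x*y - 3*y^2 + 2*x - 2*y

(a) Degree: a generic line meets the curve in up to 2 points, so deg p = 2.
(b) Checking where it meets the axes: it meets the x-axis at x = 0 (among the integer gridlines); it crosses the y-axis at the gridline y = 0.
(c) Matching integer coefficients to the picture gives p.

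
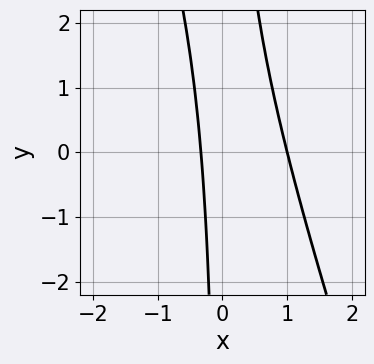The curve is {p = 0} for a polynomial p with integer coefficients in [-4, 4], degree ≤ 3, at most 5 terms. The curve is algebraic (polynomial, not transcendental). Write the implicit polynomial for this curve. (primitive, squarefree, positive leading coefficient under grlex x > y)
3*x^2 + x*y - 2*x - 1

The degree is 2 — the shape is more complex than any degree-1 curve.
Reading off the gridlines: it meets the x-axis at x = 1 (among the integer gridlines); the curve avoids every integer y-axis point in the box.
The integer polynomial consistent with all of this is the stated p.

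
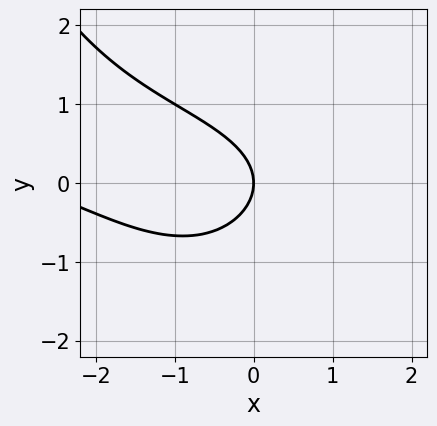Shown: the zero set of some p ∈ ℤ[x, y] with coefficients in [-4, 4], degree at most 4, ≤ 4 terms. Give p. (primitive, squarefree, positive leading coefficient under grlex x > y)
(a) deg p = 3.
(b) Reading off the gridlines: it crosses the y-axis at the gridline y = 0; it meets the x-axis at x = 0 (among the integer gridlines).
(c) Matching integer coefficients to the picture gives p.

x^2*y - x^2 - 3*y^2 - 3*x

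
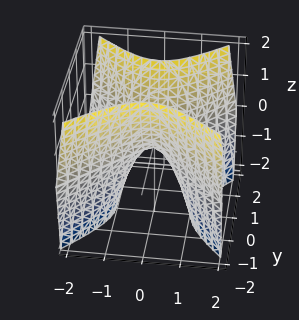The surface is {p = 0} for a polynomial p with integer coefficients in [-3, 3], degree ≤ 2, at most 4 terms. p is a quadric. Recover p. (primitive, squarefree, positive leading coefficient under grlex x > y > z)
1. The degree is 2 — a hyperbolic paraboloid; a quadric.
2. Symmetries: mirror symmetry y ↦ −y ⇒ only even powers of y; the x ↦ −x reflection is a symmetry, so x appears only in even powers.
3. Reading off the gridlines: one x-axis crossing is at x = 0; one z-axis crossing is at z = 0.
4. Assembling these constraints gives the stated polynomial.

2*x^2 - 2*y^2 + z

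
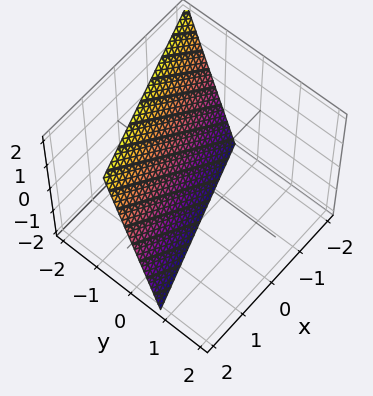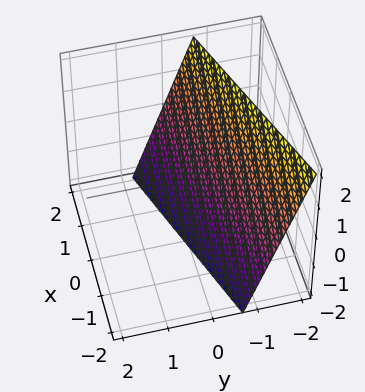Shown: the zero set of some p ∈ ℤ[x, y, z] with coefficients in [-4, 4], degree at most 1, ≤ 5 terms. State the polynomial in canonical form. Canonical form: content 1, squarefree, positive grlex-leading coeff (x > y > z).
(a) Degree: the surface is flat (a plane), so deg p = 1.
(b) Checking where it meets the axes: it meets the x-axis at x = 2 (among the integer gridlines); it crosses the z-axis at the gridline z = -2.
(c) Putting this together gives p.

x - 3*y - z - 2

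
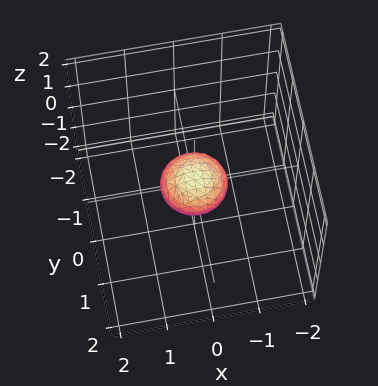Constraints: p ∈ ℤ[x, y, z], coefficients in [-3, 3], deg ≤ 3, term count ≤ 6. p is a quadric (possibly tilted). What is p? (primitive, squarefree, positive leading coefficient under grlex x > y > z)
2*x^2 + 2*y^2 - y*z + 2*z^2 - 1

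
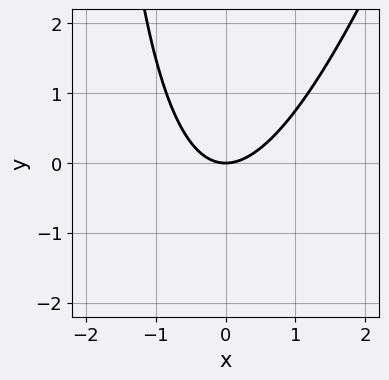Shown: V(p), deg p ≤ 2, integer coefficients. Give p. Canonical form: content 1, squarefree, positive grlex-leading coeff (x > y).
3*x^2 - x*y - 3*y

(a) deg p = 2. The shape is more complex than any degree-1 curve.
(b) Reading off the gridlines: one x-axis crossing is at x = 0; it meets the y-axis at y = 0 (among the integer gridlines).
(c) Solving for integer coefficients yields p as stated.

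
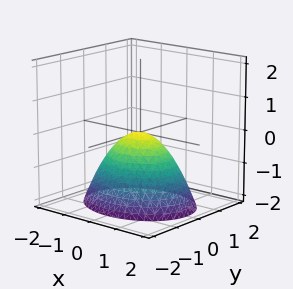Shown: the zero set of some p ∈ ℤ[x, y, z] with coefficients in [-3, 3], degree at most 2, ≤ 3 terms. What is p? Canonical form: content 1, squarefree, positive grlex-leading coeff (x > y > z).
(a) Degree: a paraboloid; a quadric, so deg p = 2.
(b) Symmetries: mirror symmetry y ↦ −y ⇒ only even powers of y; mirror symmetry x ↦ −x ⇒ only even powers of x.
(c) Against the integer gridlines: one x-axis crossing is at x = 0; one y-axis crossing is at y = 0.
(d) Together with the visible shape, these determine p as stated.

2*x^2 + 3*y^2 + 3*z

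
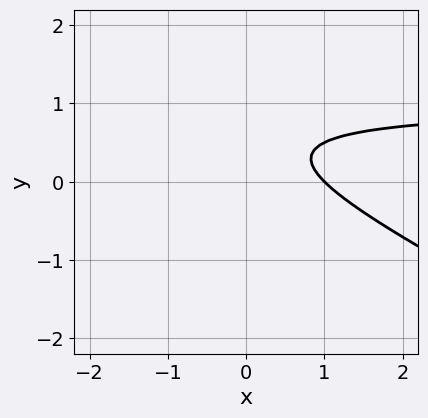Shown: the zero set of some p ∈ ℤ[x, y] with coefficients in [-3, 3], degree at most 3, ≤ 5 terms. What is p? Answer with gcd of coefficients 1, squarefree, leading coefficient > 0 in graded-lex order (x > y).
x*y + 2*y^2 - x - 2*y + 1

(a) deg p = 2. The shape is more complex than any degree-1 curve.
(b) Checking where it meets the axes: it crosses the x-axis at the gridline x = 1; it misses every integer gridline on the y-axis.
(c) Solving for integer coefficients yields p as stated.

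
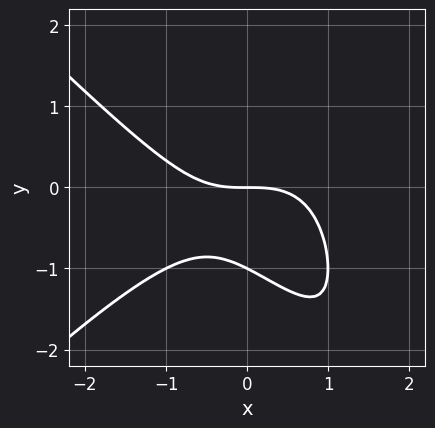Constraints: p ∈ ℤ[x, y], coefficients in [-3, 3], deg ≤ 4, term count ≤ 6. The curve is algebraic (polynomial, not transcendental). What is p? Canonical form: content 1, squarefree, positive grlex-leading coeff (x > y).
x^3 - x*y^2 + 2*y^2 + 2*y

The degree is 3 — the shape is more complex than any degree-2 curve.
From the visible intercepts: the y-axis gridline crossings are at y ∈ {-1, 0}; it crosses the x-axis at the gridline x = 0.
These observations pin down the coefficients.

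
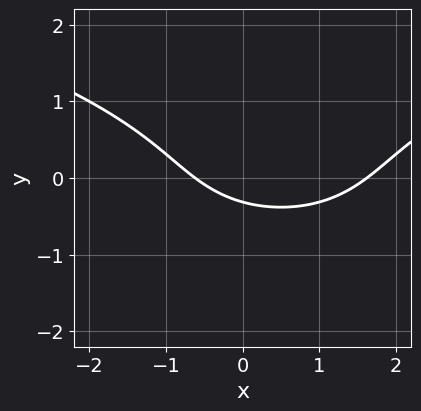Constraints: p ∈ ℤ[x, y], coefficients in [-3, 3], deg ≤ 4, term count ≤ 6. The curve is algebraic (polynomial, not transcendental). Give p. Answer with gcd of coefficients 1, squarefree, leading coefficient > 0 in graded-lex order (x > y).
2*y^3 - x^2 + x + 3*y + 1

First, deg p = 3. A generic line meets the curve in up to 3 points.
Finally, putting this together gives p.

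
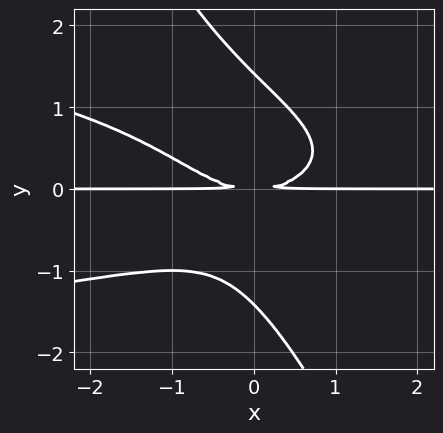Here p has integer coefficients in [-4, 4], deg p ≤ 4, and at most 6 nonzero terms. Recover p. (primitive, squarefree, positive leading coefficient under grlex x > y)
(a) Degree: the shape is more complex than any degree-3 curve, so deg p = 4.
(b) From the axis intercepts and sections: the visible x-axis segment lies entirely on the curve.
(c) Matching integer coefficients to the picture gives p.

2*x*y^3 + y^4 + x^2*y - 2*y^2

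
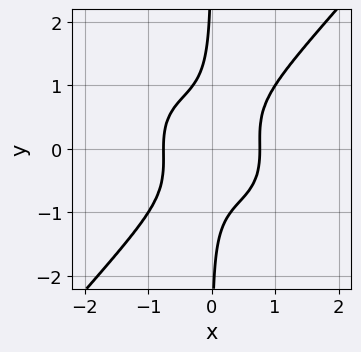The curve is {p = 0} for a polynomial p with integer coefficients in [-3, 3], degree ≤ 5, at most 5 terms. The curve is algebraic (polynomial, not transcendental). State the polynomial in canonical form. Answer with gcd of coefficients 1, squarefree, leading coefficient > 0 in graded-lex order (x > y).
1. The degree is 4 — no degree-3 curve has this shape.
2. Checking where it meets the axes: the curve avoids every integer y-axis point in the box.
3. Putting this together gives p.

3*x^4 + x^2*y^2 - 3*x*y^3 - 1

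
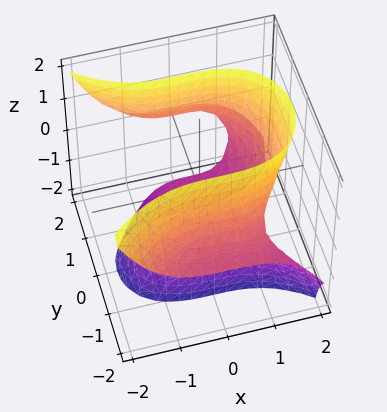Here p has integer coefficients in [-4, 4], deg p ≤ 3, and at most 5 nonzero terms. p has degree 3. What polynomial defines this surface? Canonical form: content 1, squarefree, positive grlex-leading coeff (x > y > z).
1. deg p = 3.
2. Against the integer gridlines: no y-intercept at any integer in the box; it meets the x-axis at x = 1 (among the integer gridlines).
3. Matching integer coefficients to the picture gives p.

x^3 + 2*y^2*z - 3*z - 1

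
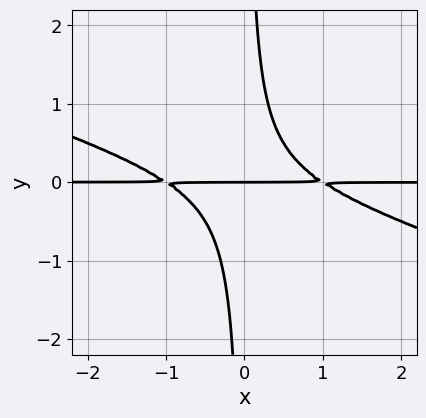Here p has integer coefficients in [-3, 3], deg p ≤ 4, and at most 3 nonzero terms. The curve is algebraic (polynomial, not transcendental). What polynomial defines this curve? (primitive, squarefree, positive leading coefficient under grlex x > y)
x^2*y + 3*x*y^2 - y

First, deg p = 3. No degree-2 curve has this shape.
Then, observable constraints: every point of the x-axis in the box is on the curve; it crosses the y-axis at the gridline y = 0.
Finally, together with the visible shape, these determine p as stated.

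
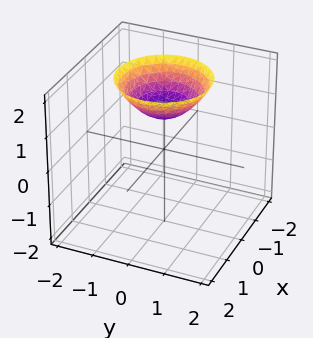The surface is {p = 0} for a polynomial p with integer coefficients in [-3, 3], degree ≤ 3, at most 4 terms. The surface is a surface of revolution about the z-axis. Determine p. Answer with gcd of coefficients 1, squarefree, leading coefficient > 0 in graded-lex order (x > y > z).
1. The degree is 2 — a generic line meets the surface in up to 2 points.
2. Symmetries: rotational symmetry about the z-axis ⇒ p depends on x, y only through x² + y².
3. From the axis intercepts and sections: a circular section at z = 2 has radius between 1 and 2; it misses every integer gridline on the x-axis; it crosses the z-axis at the gridline z = 1.
4. Together with the visible shape, these determine p as stated.

2*x^2 + 2*y^2 - 3*z + 3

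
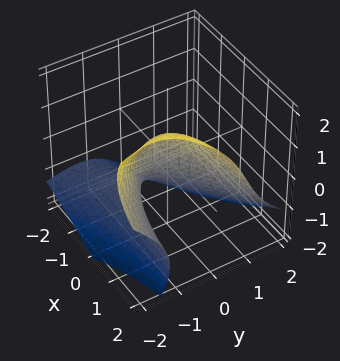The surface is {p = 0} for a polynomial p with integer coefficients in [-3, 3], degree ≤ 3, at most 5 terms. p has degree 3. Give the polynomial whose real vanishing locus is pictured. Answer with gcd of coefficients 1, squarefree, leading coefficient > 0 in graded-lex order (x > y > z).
2*x*y*z + z^3 + 3*y^2 - 3*x + 2*y

Degree: no degree-2 surface has this shape, so deg p = 3.
Against the integer gridlines: one z-axis crossing is at z = 0; it crosses the x-axis at the gridline x = 0; it crosses the y-axis at the gridline y = 0.
Together with the visible shape, these determine p as stated.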